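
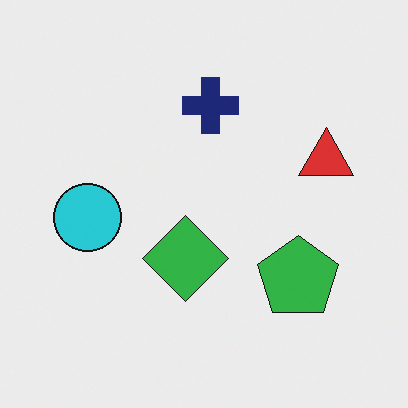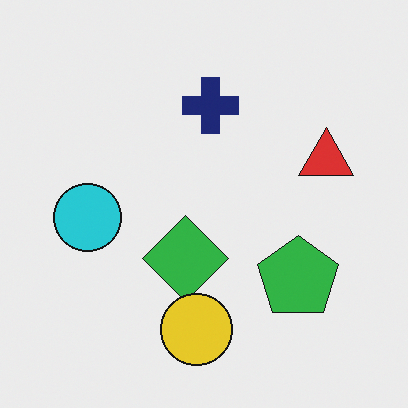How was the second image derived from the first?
It was overlaid with an additional yellow circle.

A yellow circle appears in the second image that is absent from the first.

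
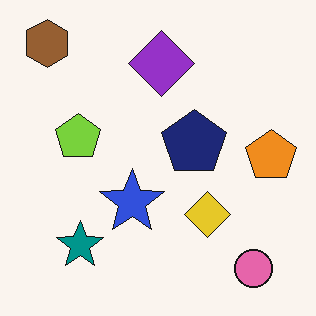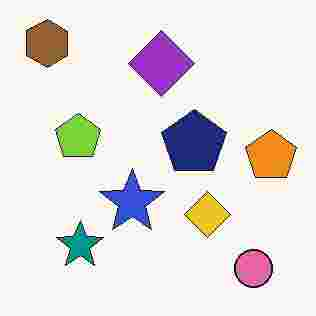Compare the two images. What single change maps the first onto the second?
It was degraded with heavy JPEG compression.

Blocky 8×8 compression artifacts appear around shape edges and the flat background shows ringing — characteristic JPEG degradation.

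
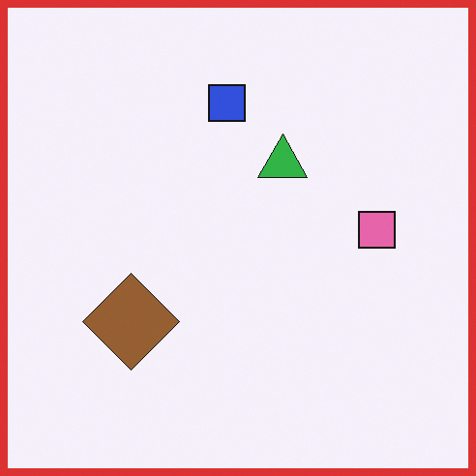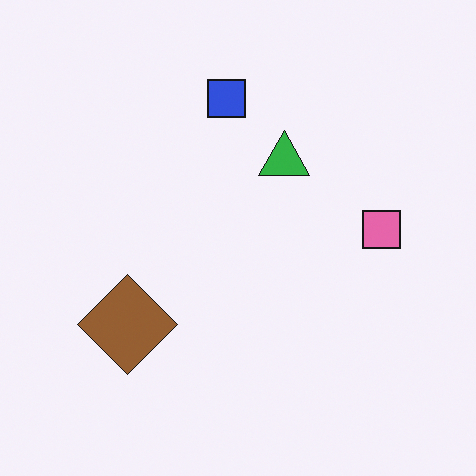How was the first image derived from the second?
The transformation is: framed with a red border.

A solid red frame runs around the edge of the first image, with the content slightly shrunk inside it.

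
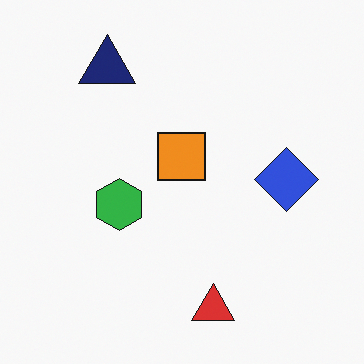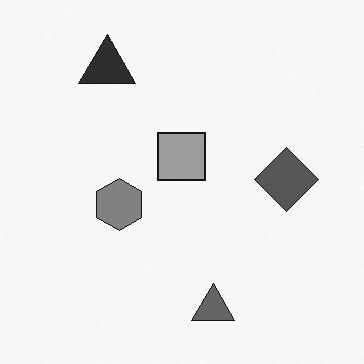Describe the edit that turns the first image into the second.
Converted to grayscale.

All color is removed — every shape is now a shade of grey.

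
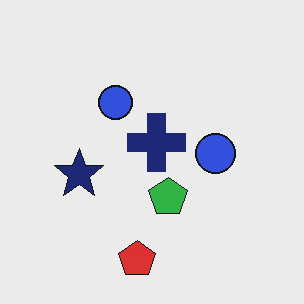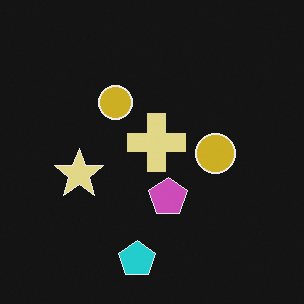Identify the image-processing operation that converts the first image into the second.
This is the original image color-inverted (negative).

The light background has become dark and every shape's color is its complement — a photographic negative.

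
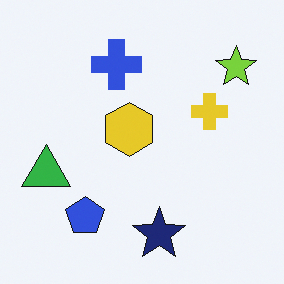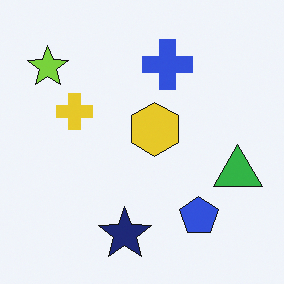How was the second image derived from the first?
The image was flipped horizontally (left ↔ right).

The green triangle is in the left of the first image and the right of the second — shapes on opposite sides of the vertical midline have swapped in a mirror flip.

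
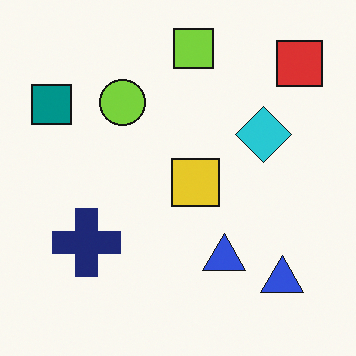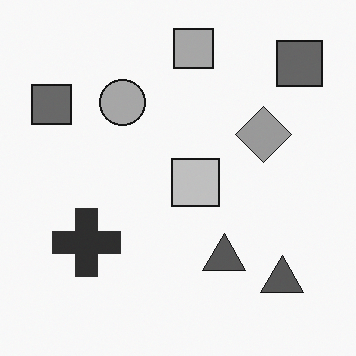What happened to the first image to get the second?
It was converted to grayscale.

All color is removed — every shape is now a shade of grey.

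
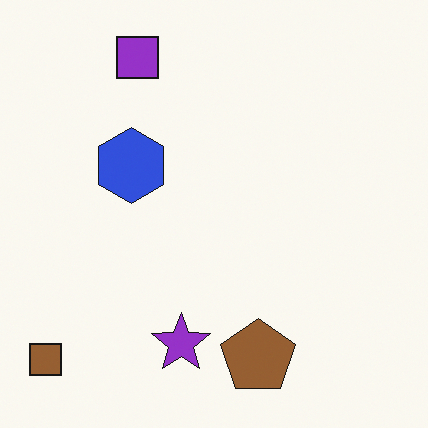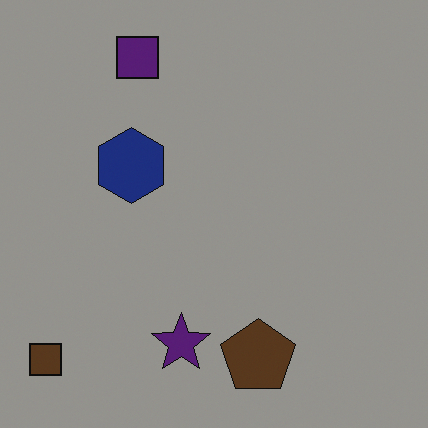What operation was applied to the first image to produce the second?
Darkened a lot.

Every pixel — background and shapes alike — is uniformly darkened.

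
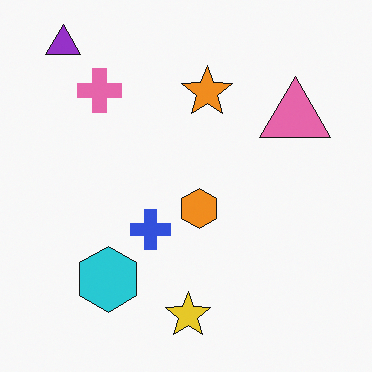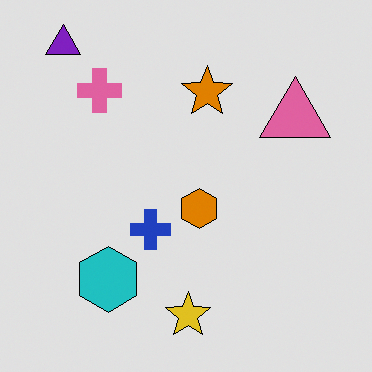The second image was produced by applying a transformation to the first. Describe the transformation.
It was moderately posterized.

Each flat color has snapped to a coarser quantized level — most visibly, the near-white background has dropped to a flat grey.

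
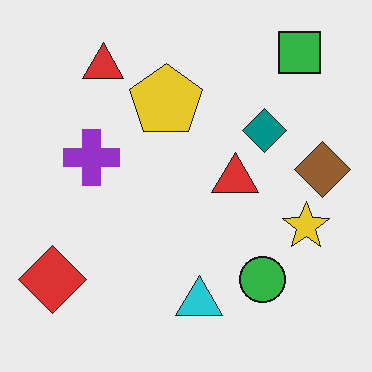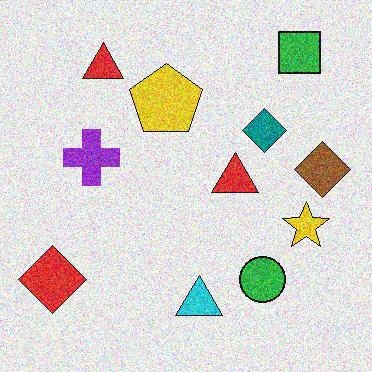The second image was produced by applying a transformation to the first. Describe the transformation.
It was degraded with visible gaussian noise.

Random speckle covers the whole image, including the flat background.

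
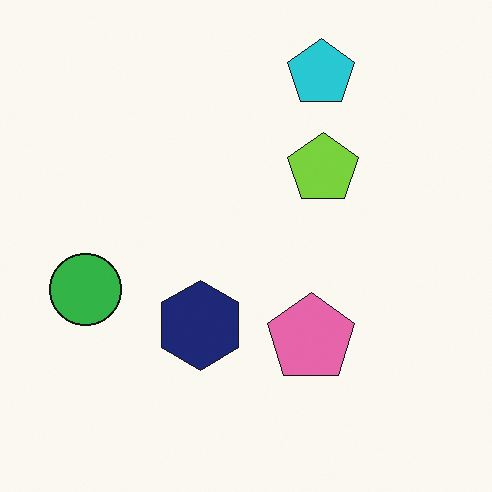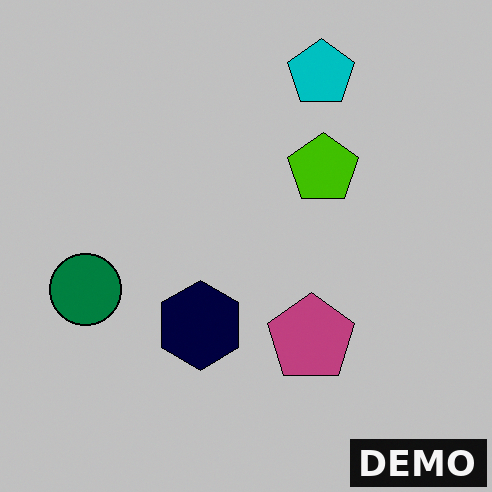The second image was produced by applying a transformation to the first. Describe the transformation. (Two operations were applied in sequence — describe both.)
The transformation is: aggressively posterized, then watermarked with the text "DEMO" in the lower-right corner.

Each flat color has snapped to a coarser quantized level — most visibly, the near-white background has dropped to a flat grey. A dark label reading "DEMO" appears in the lower-right corner.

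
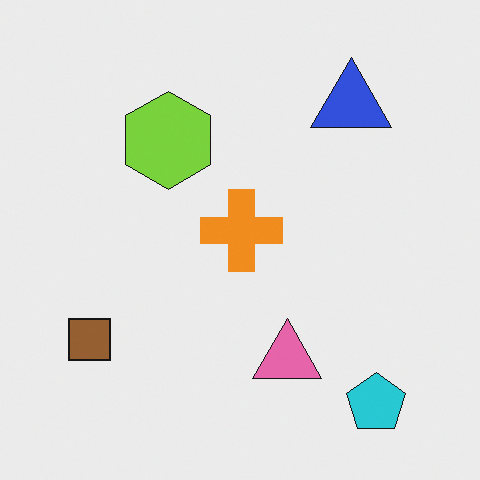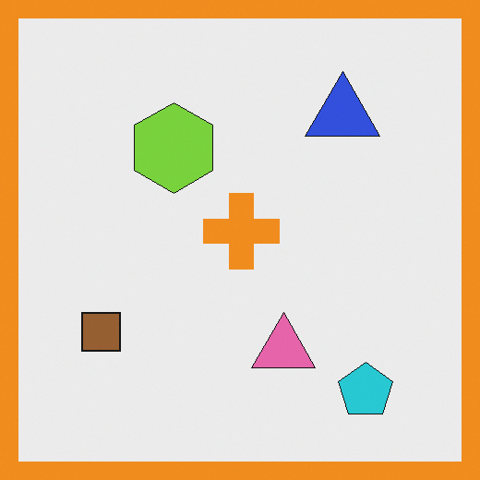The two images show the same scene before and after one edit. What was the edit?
It was framed with a orange border.

A solid orange frame runs around the edge of the second image, with the content slightly shrunk inside it.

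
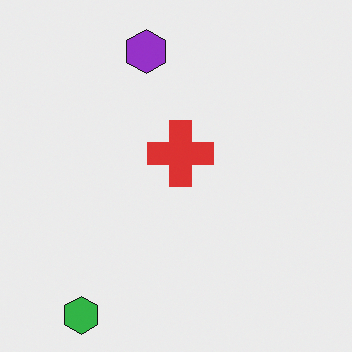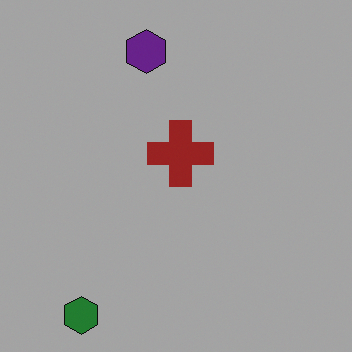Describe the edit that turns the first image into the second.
Noticeably darkened.

Every pixel — background and shapes alike — is uniformly darkened.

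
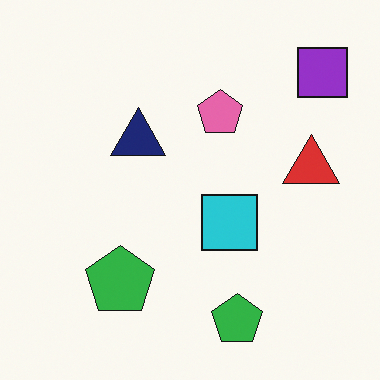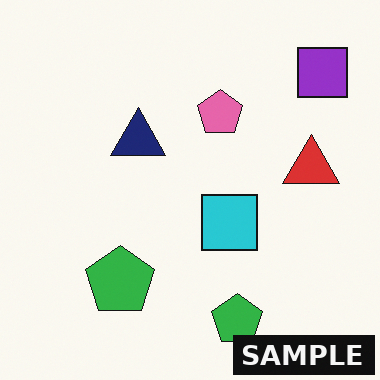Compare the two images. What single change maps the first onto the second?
The transformation is: watermarked with the text "SAMPLE" in the lower-right corner.

A dark label reading "SAMPLE" appears in the lower-right corner.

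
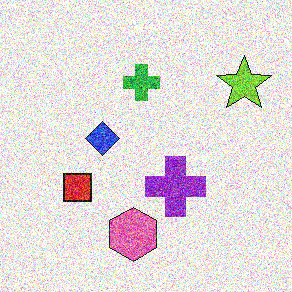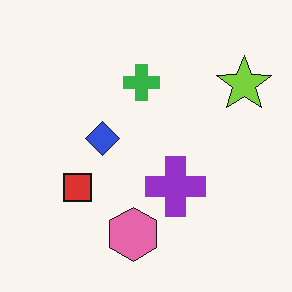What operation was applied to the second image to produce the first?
The image was degraded with strong gaussian noise.

Random speckle covers the whole image, including the flat background.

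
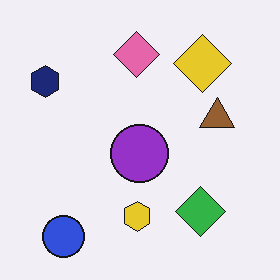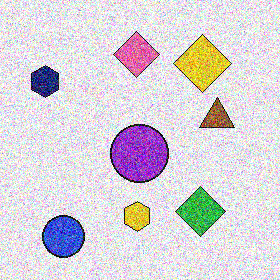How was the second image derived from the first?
The transformation is: degraded with strong gaussian noise.

Random speckle covers the whole image, including the flat background.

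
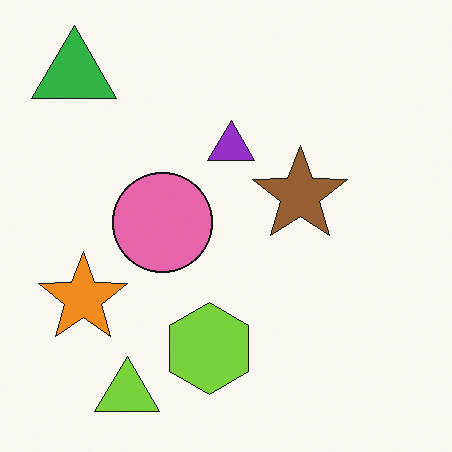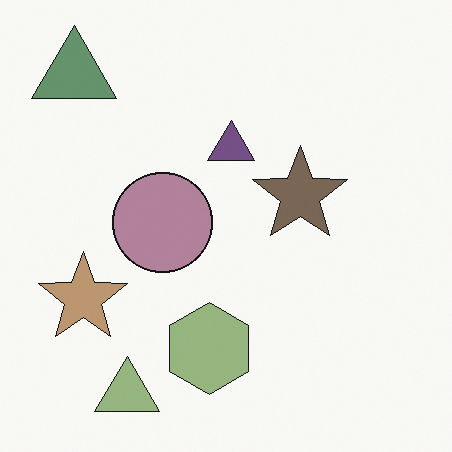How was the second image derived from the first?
The image was heavily desaturated.

All colors are more muted and greyish — a global saturation change.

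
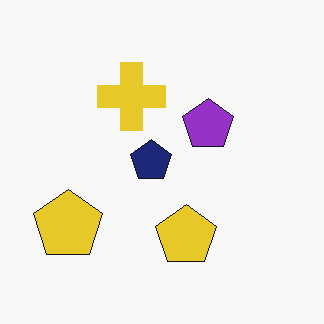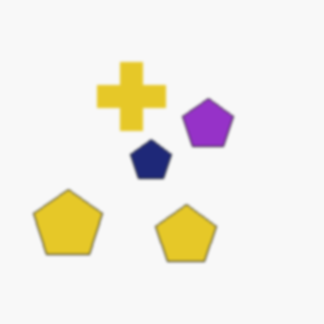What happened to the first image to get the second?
The image was lightly blurred.

Shape edges and outlines are uniformly softened across the whole image.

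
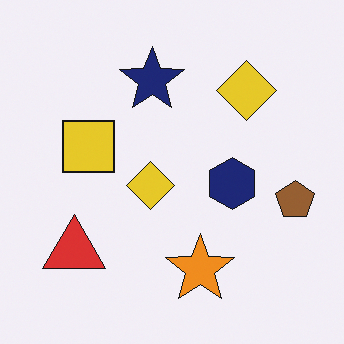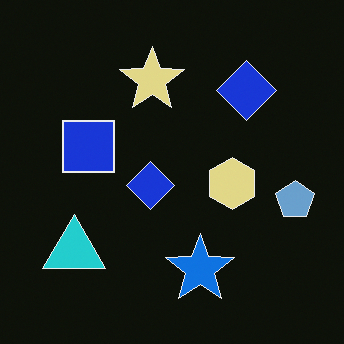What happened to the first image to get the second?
The image was color-inverted (negative).

The light background has become dark and every shape's color is its complement — a photographic negative.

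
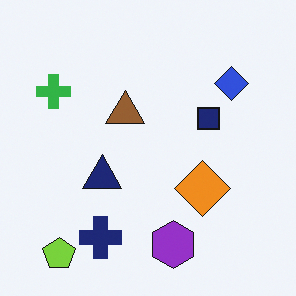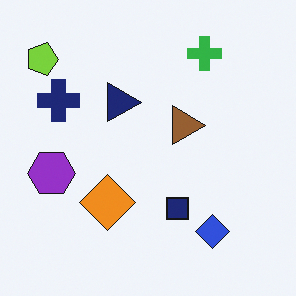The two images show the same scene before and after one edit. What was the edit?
It was rotated 90° clockwise.

The lime pentagon sits in the bottom-left of the first image and the top-left of the second — consistent with a whole-image 90° clockwise rotation.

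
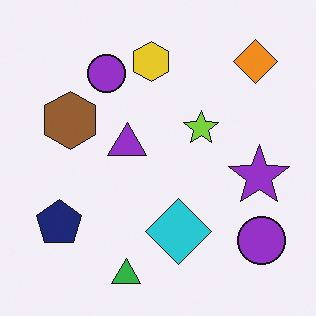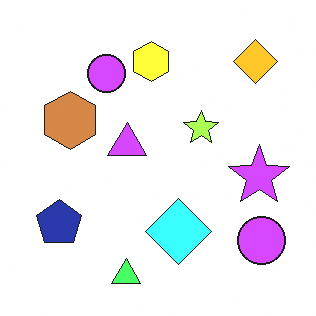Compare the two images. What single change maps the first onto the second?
This is the original image substantially brightened.

Every pixel — background and shapes alike — is uniformly brightened.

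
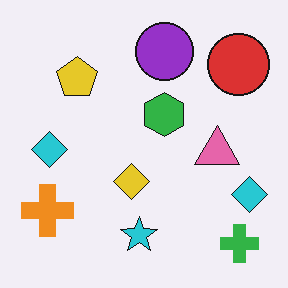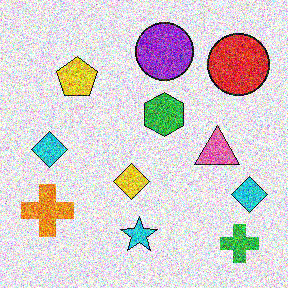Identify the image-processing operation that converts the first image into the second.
The image was degraded with heavy additive noise.

Random speckle covers the whole image, including the flat background.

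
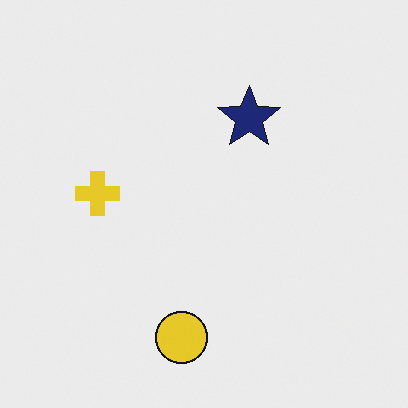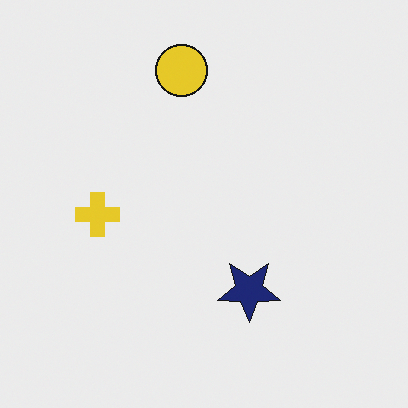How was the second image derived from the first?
The transformation is: flipped vertically (top ↔ bottom).

The yellow circle is in the bottom of the first image and the top of the second — shapes on opposite sides of the horizontal midline have swapped in a mirror flip.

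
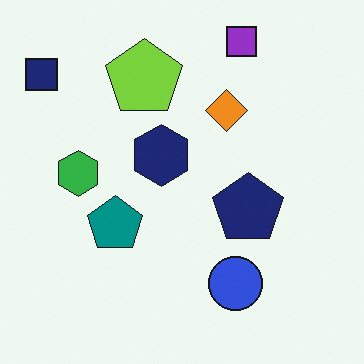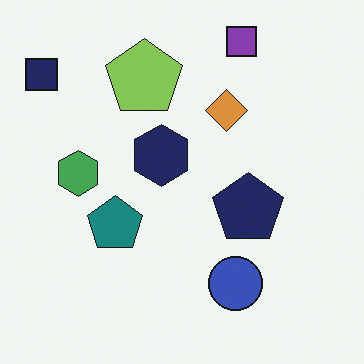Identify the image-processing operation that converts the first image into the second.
This is the original image slightly desaturated.

All colors are more muted and greyish — a global saturation change.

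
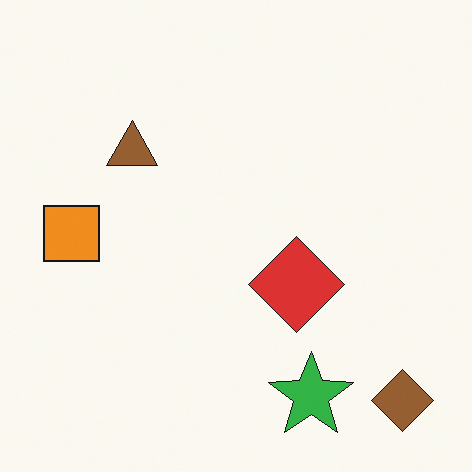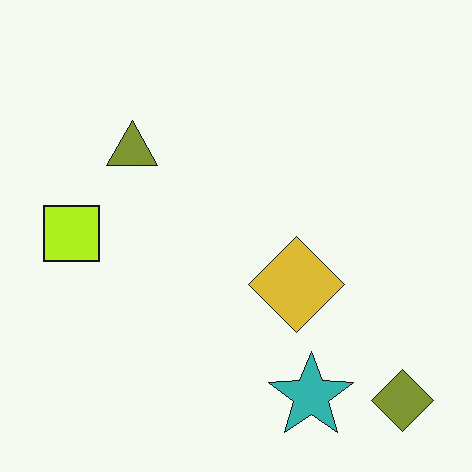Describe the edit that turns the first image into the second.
It was hue-shifted slightly.

Every shape's color has rotated by the same amount around the hue wheel — a uniform hue shift.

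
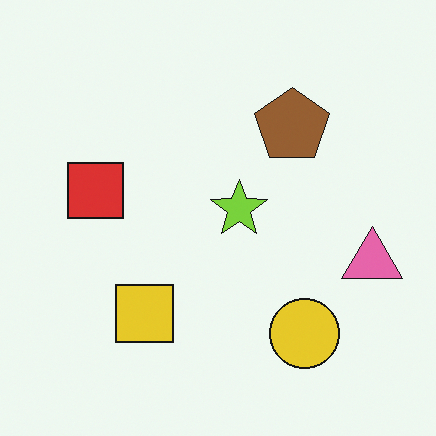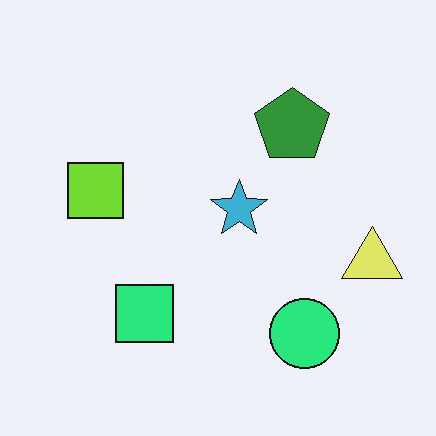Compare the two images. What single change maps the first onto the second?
Hue-shifted by a moderate amount.

Every shape's color has rotated by the same amount around the hue wheel — a uniform hue shift.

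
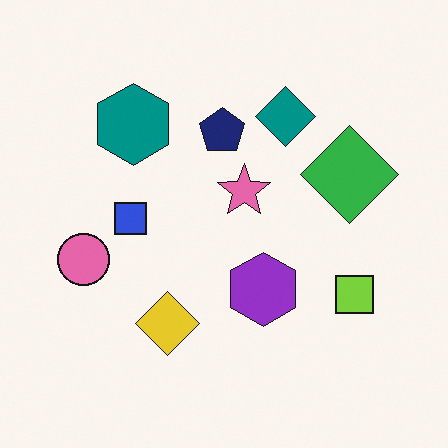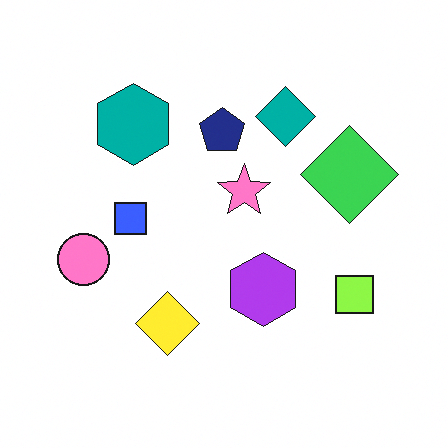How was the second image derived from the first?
It was brightened a little.

Every pixel — background and shapes alike — is uniformly brightened.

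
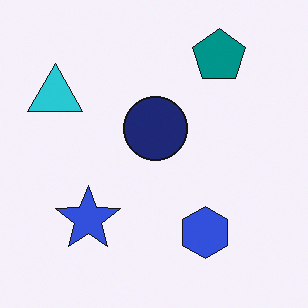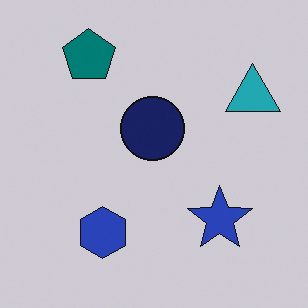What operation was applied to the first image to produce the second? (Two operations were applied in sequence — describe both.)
The image was darkened a little, then flipped horizontally (left ↔ right).

Every pixel — background and shapes alike — is uniformly darkened. The cyan triangle is in the top-left of the first image and the top-right of the second — shapes on opposite sides of the vertical midline have swapped in a mirror flip.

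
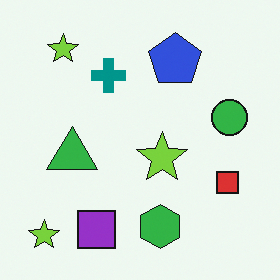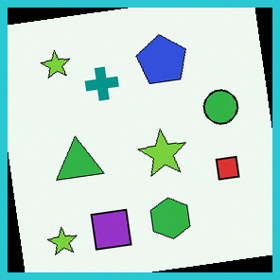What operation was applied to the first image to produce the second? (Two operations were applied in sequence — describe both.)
The transformation is: rotated counter-clockwise by a few degrees, then framed with a cyan border.

Every shape is tilted by the same angle and the image corners show triangular fill wedges — a whole-image rotation by a non-right angle. A solid cyan frame runs around the edge of the second image, with the content slightly shrunk inside it.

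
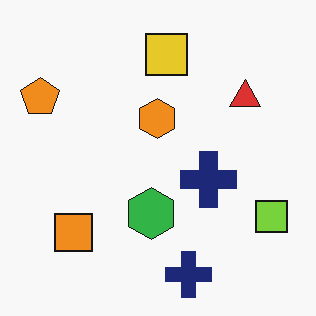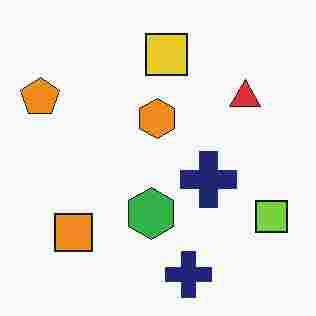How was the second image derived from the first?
The transformation is: degraded with heavy JPEG compression.

Blocky 8×8 compression artifacts appear around shape edges and the flat background shows ringing — characteristic JPEG degradation.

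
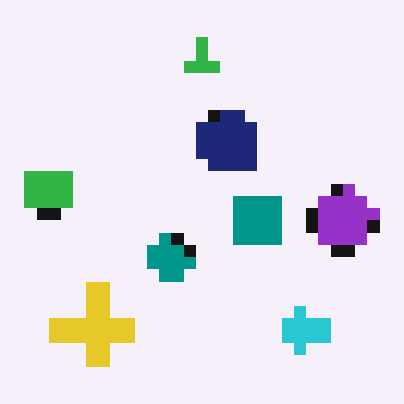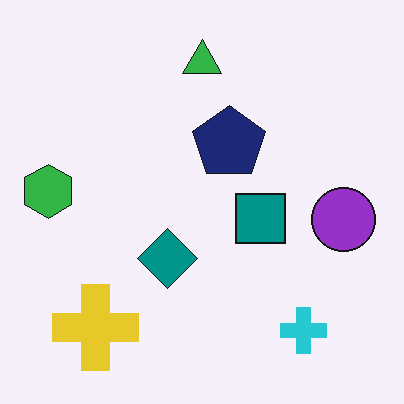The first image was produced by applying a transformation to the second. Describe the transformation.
The transformation is: coarsely pixelated.

Shapes are reduced to large square blocks; fine edges and outlines are lost — a downscale-then-upscale (mosaic) effect.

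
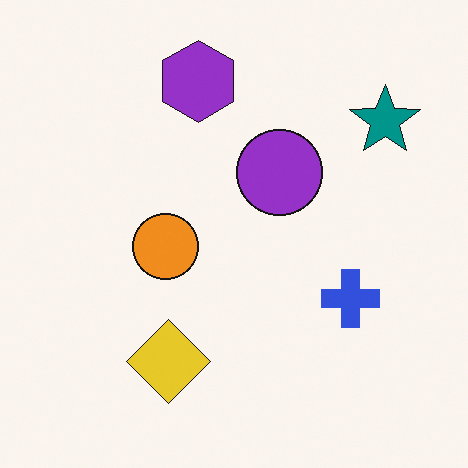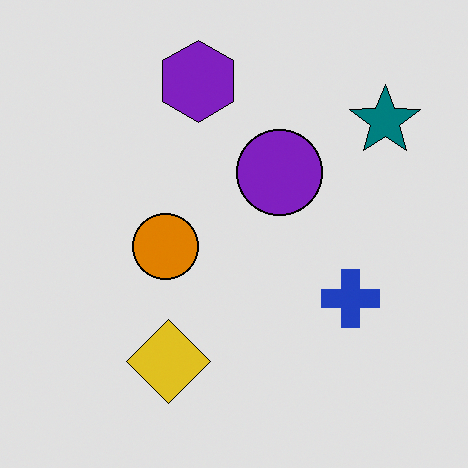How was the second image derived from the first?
The transformation is: moderately posterized.

Each flat color has snapped to a coarser quantized level — most visibly, the near-white background has dropped to a flat grey.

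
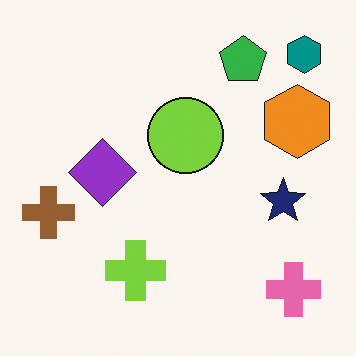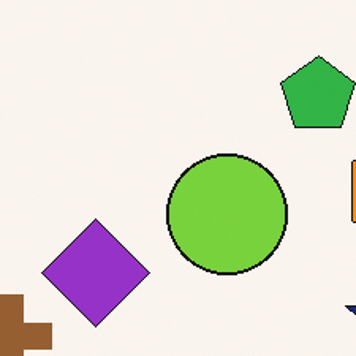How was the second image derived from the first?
Cropped to a modestly smaller region and rescaled.

The visible shapes are larger and the field of view is narrower; shapes near the original edges may be partly or wholly outside the frame — a crop-and-rescale.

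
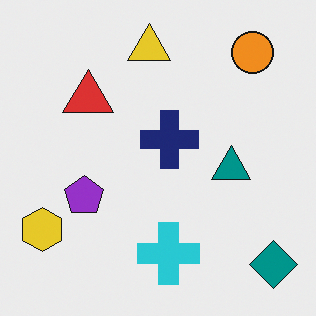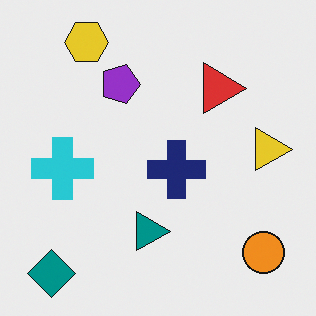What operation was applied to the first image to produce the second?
It was rotated 90° clockwise.

The teal diamond sits in the bottom-right of the first image and the bottom-left of the second — consistent with a whole-image 90° clockwise rotation.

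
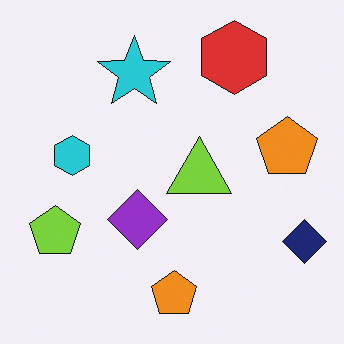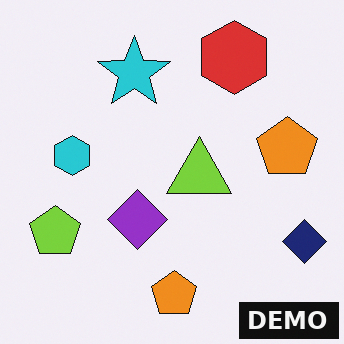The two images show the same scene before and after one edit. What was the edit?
The second image is the first watermarked with the text "DEMO" in the lower-right corner.

A dark label reading "DEMO" appears in the lower-right corner.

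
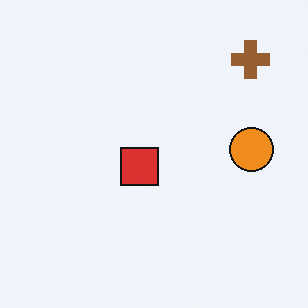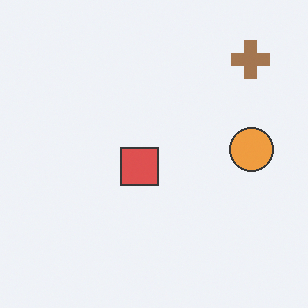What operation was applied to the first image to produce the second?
This is the original image given slightly reduced contrast.

Tones are pushed toward mid-grey across the whole image — a global contrast change.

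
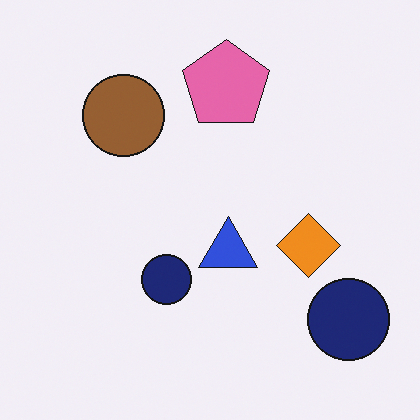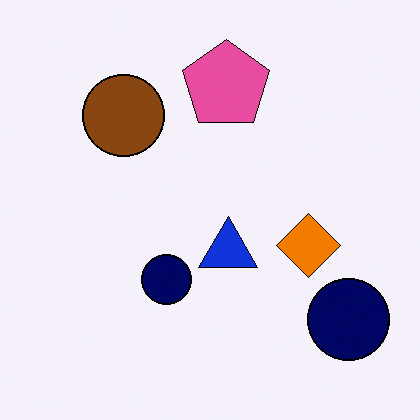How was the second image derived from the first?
The second image is the first given slightly increased contrast.

Tones are pushed away from mid-grey across the whole image — a global contrast change.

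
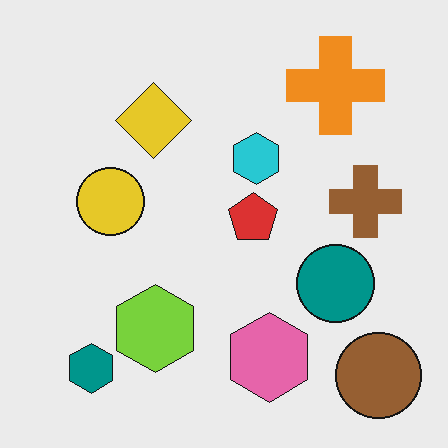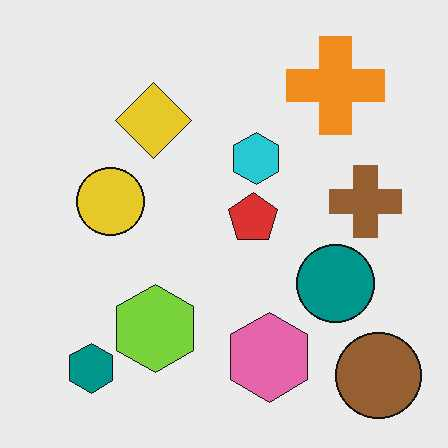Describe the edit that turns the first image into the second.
The transformation is: JPEG-compressed with visible artifacts.

Blocky 8×8 compression artifacts appear around shape edges and the flat background shows ringing — characteristic JPEG degradation.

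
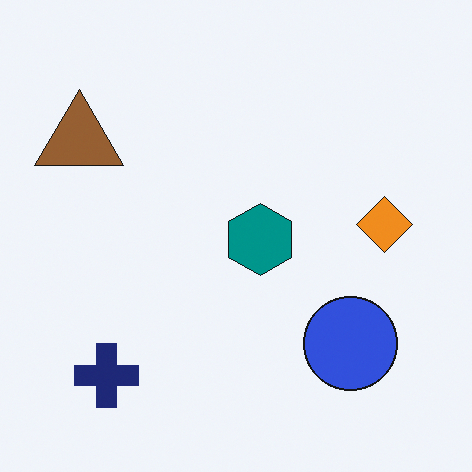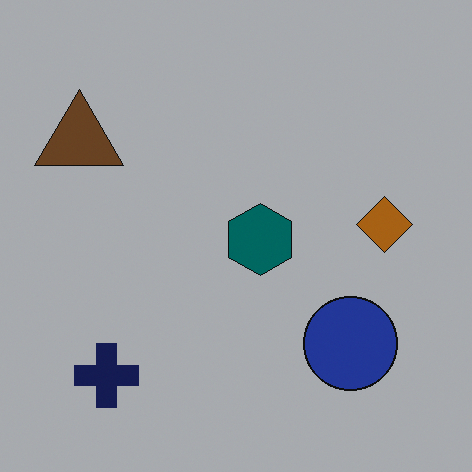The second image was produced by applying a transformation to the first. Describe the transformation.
It was noticeably darkened.

Every pixel — background and shapes alike — is uniformly darkened.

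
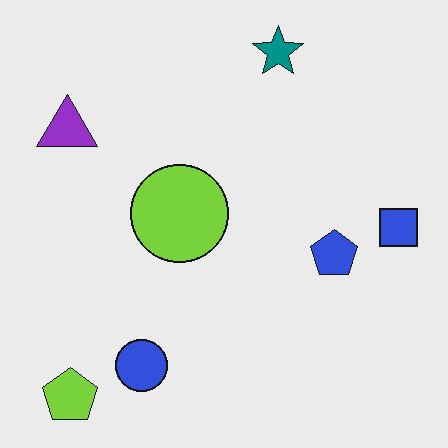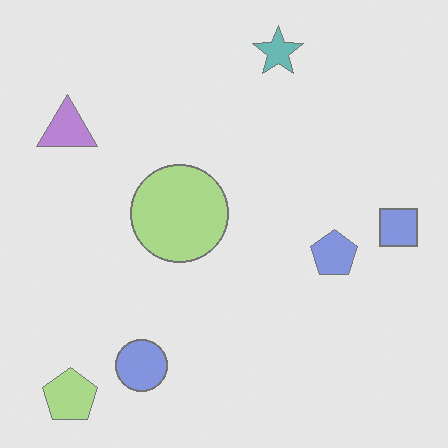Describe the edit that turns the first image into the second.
The image was given much lower contrast.

Tones are pushed toward mid-grey across the whole image — a global contrast change.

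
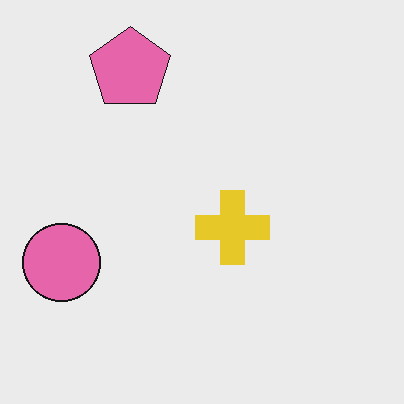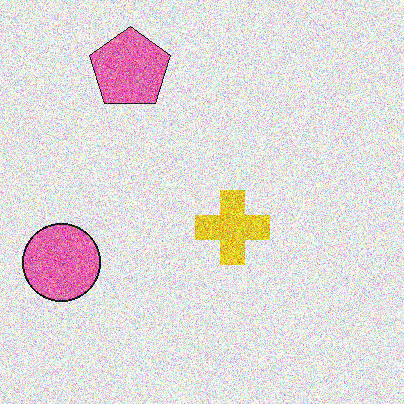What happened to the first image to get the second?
This is the original image degraded with a thick layer of grain.

Random speckle covers the whole image, including the flat background.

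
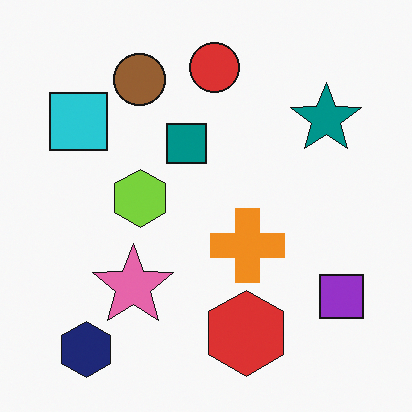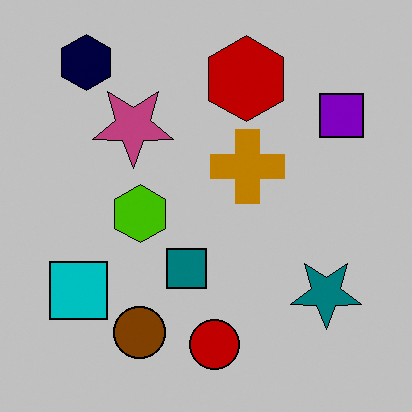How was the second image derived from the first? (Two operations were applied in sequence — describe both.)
This is the original image flipped vertically (top ↔ bottom), then heavily posterized to just a handful of flat colors.

The navy hexagon is in the bottom-left of the first image and the top-left of the second — shapes on opposite sides of the horizontal midline have swapped in a mirror flip. Each flat color has snapped to a coarser quantized level — most visibly, the near-white background has dropped to a flat grey.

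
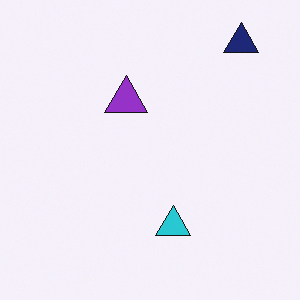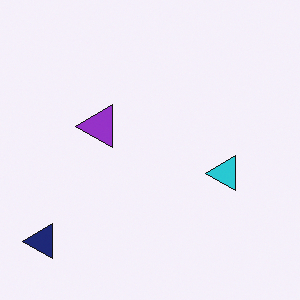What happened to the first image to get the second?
The image was transposed (reflected across the top-left ↔ bottom-right diagonal).

Shapes have swapped their row and column positions — what was in the top-right is now in the bottom-left — a diagonal reflection.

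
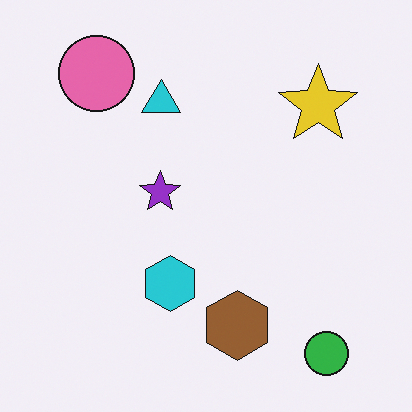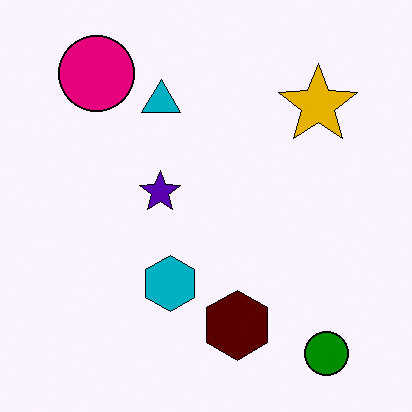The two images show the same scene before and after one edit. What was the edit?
This is the original image given much higher contrast.

Tones are pushed away from mid-grey across the whole image — a global contrast change.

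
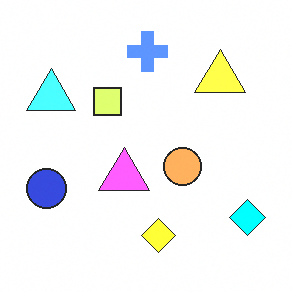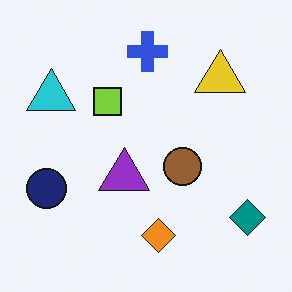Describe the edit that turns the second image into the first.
The image was noticeably brightened.

Every pixel — background and shapes alike — is uniformly brightened.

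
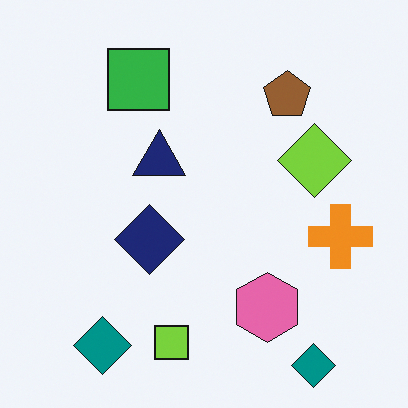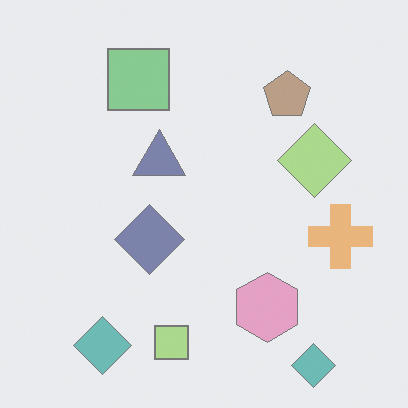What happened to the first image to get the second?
The image was given much lower contrast.

Tones are pushed toward mid-grey across the whole image — a global contrast change.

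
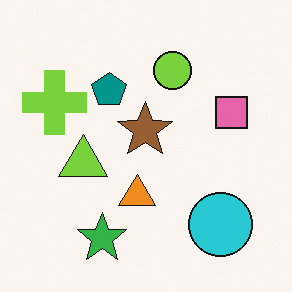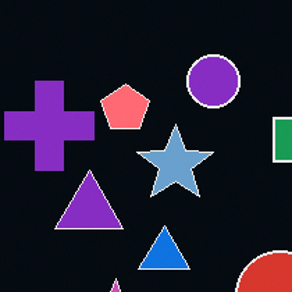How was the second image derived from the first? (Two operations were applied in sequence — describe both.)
The image was cropped to a modestly smaller region and rescaled, then color-inverted (negative).

The visible shapes are larger and the field of view is narrower; shapes near the original edges may be partly or wholly outside the frame — a crop-and-rescale. The light background has become dark and every shape's color is its complement — a photographic negative.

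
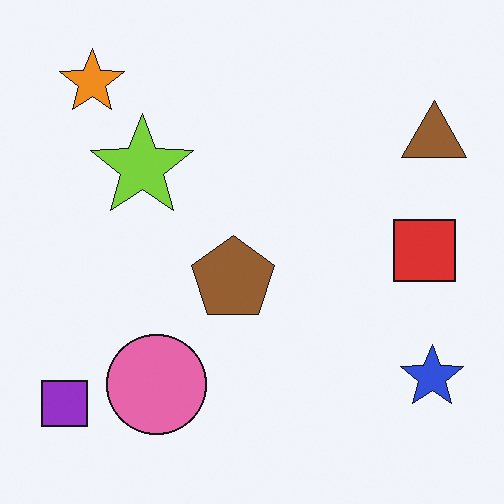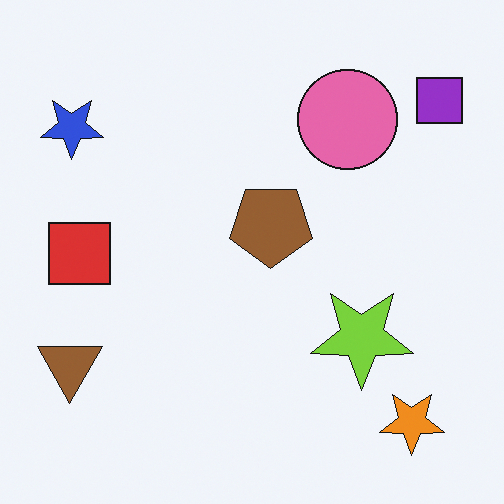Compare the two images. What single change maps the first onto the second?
It was rotated 180°.

The purple square sits in the bottom-left of the first image and the top-right of the second — consistent with a whole-image 180° rotation.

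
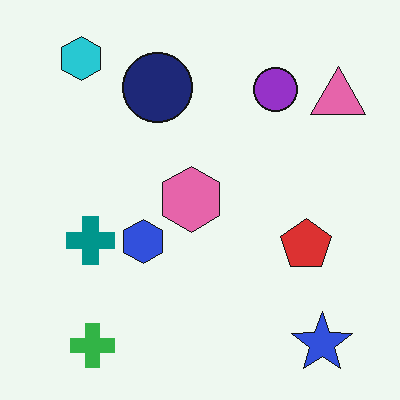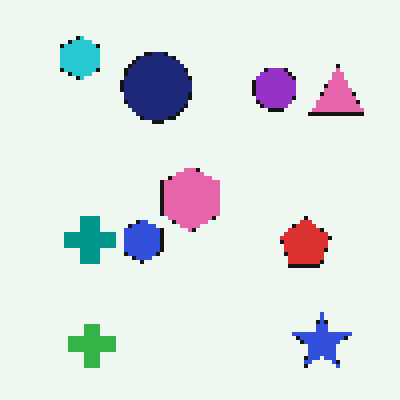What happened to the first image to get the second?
The second image is the first lightly pixelated (a mild mosaic effect).

Shapes are reduced to large square blocks; fine edges and outlines are lost — a downscale-then-upscale (mosaic) effect.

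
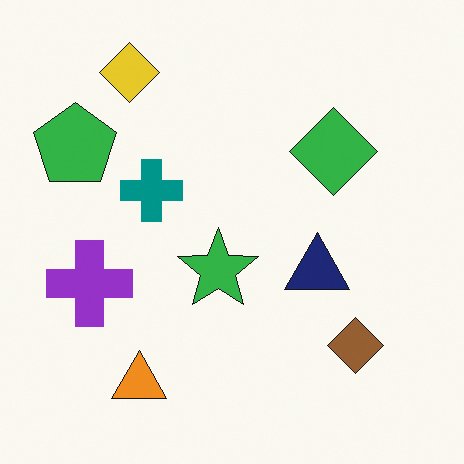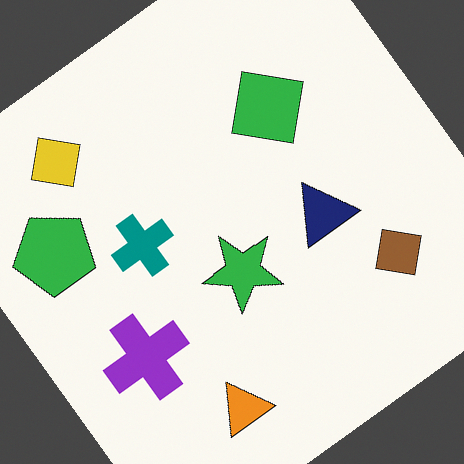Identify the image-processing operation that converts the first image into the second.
Rotated counter-clockwise by a large amount — several tens of degrees.

Every shape is tilted by the same angle and the image corners show triangular fill wedges — a whole-image rotation by a non-right angle.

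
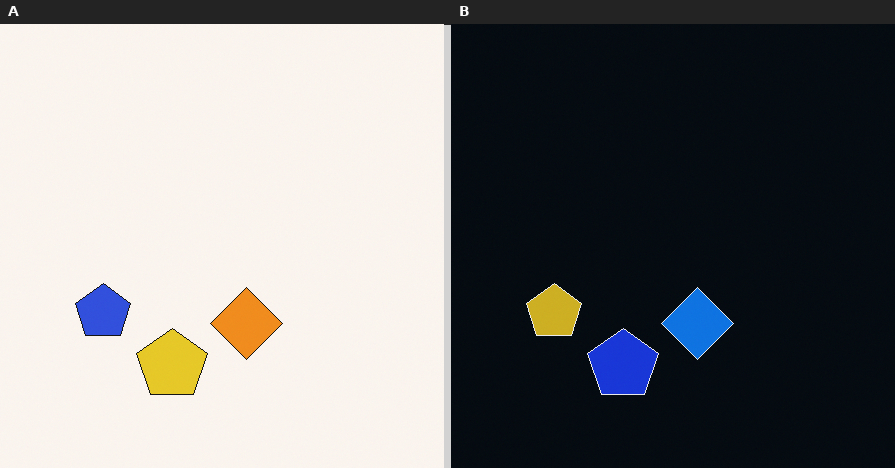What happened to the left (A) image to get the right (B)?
The transformation is: color-inverted (negative).

The light background has become dark and every shape's color is its complement — a photographic negative.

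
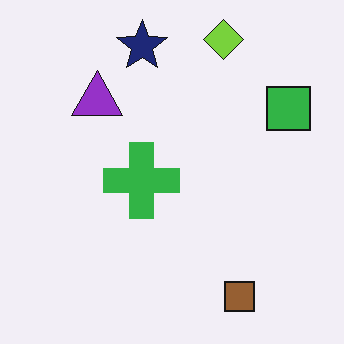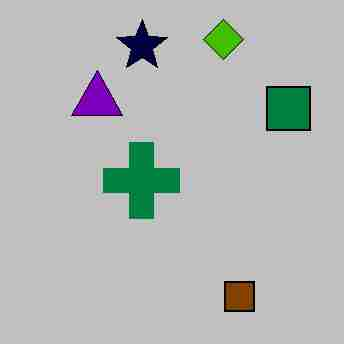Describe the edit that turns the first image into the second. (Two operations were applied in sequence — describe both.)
It was aggressively posterized, then degraded with heavy JPEG compression.

Each flat color has snapped to a coarser quantized level — most visibly, the near-white background has dropped to a flat grey. Blocky 8×8 compression artifacts appear around shape edges and the flat background shows ringing — characteristic JPEG degradation.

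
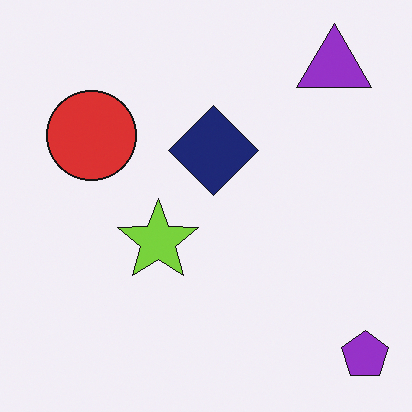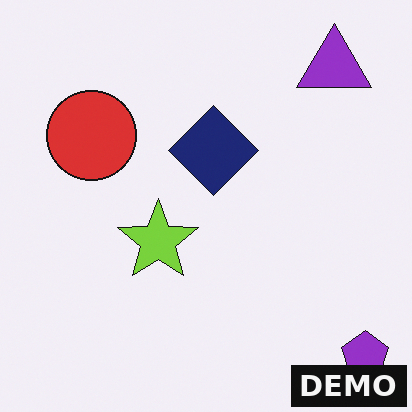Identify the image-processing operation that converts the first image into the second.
It was watermarked with the text "DEMO" in the lower-right corner.

A dark label reading "DEMO" appears in the lower-right corner.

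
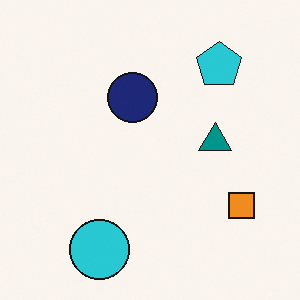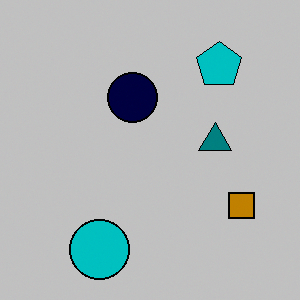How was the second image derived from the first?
The image was aggressively posterized.

Each flat color has snapped to a coarser quantized level — most visibly, the near-white background has dropped to a flat grey.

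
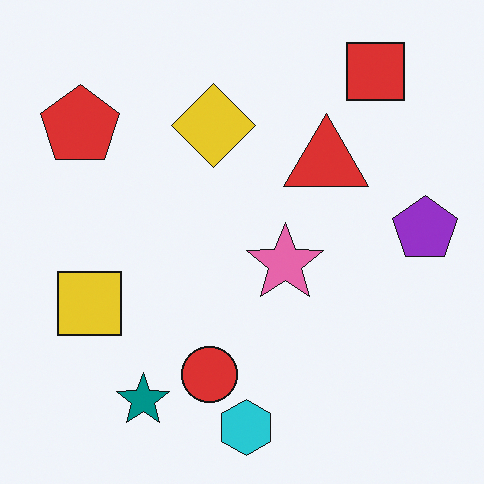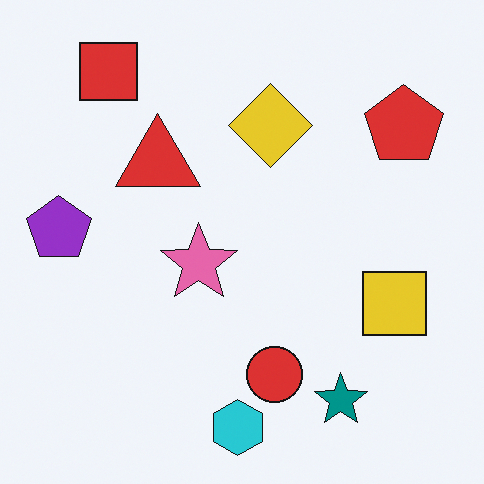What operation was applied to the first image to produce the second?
This is the original image flipped horizontally (left ↔ right).

The purple pentagon is in the right of the first image and the left of the second — shapes on opposite sides of the vertical midline have swapped in a mirror flip.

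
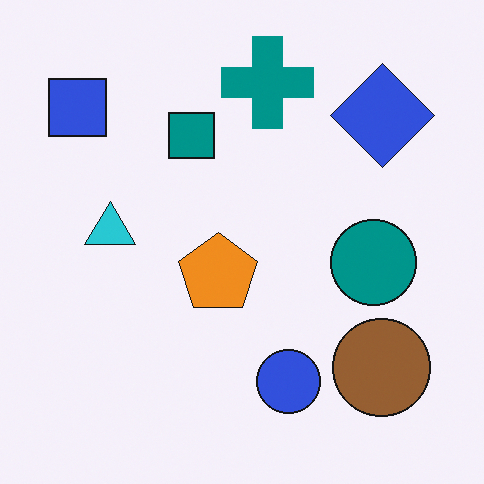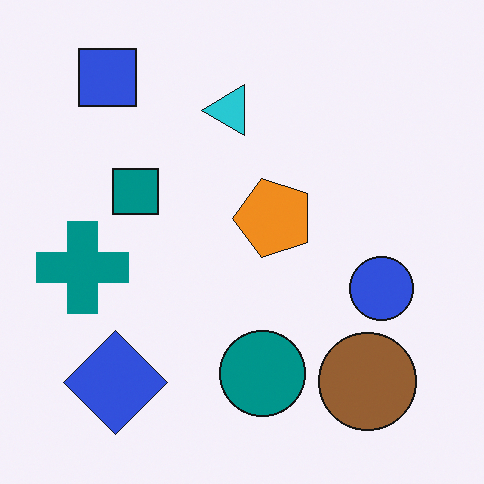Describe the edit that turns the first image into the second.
The transformation is: transposed (reflected across the top-left ↔ bottom-right diagonal).

Shapes have swapped their row and column positions — what was in the top-right is now in the bottom-left — a diagonal reflection.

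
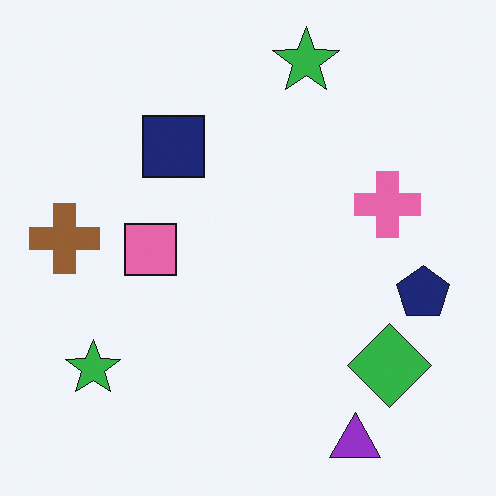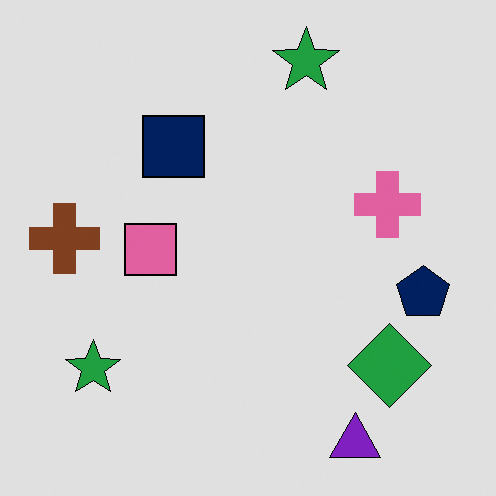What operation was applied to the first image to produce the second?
The second image is the first posterized to a reduced palette.

Each flat color has snapped to a coarser quantized level — most visibly, the near-white background has dropped to a flat grey.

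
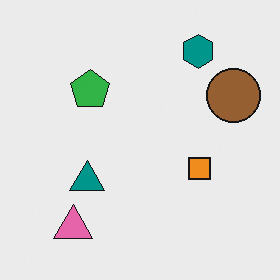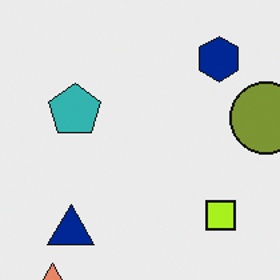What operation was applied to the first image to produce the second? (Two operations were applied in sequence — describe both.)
The second image is the first cropped to a modestly smaller region and rescaled, then hue-shifted by a small amount.

The visible shapes are larger and the field of view is narrower; shapes near the original edges may be partly or wholly outside the frame — a crop-and-rescale. Every shape's color has rotated by the same amount around the hue wheel — a uniform hue shift.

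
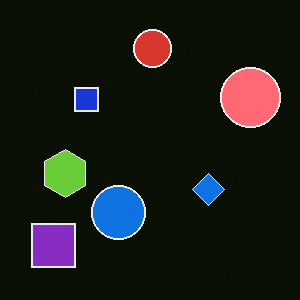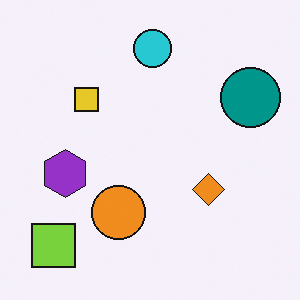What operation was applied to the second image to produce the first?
This is the original image color-inverted (negative).

The light background has become dark and every shape's color is its complement — a photographic negative.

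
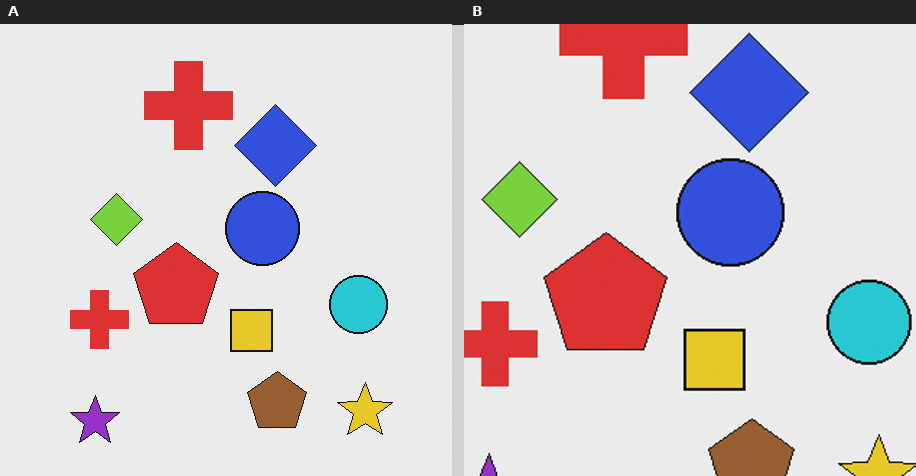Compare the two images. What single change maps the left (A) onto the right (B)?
It was cropped slightly and scaled back up.

The visible shapes are larger and the field of view is narrower; shapes near the original edges may be partly or wholly outside the frame — a crop-and-rescale.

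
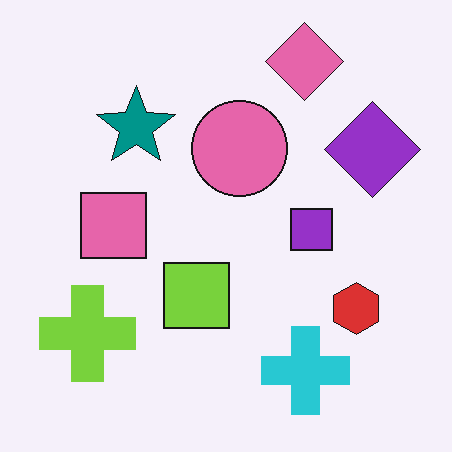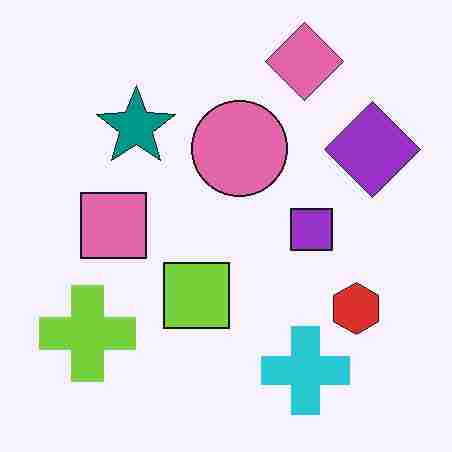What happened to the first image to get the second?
The image was heavily JPEG-compressed with obvious blocking artifacts.

Blocky 8×8 compression artifacts appear around shape edges and the flat background shows ringing — characteristic JPEG degradation.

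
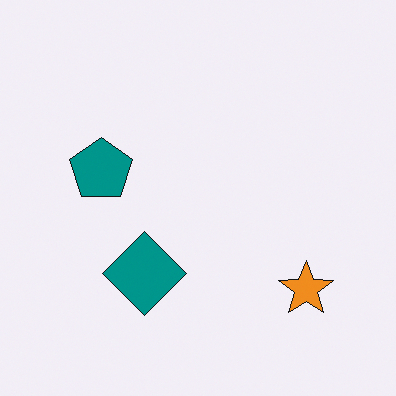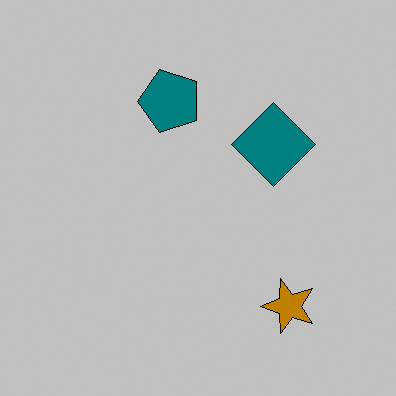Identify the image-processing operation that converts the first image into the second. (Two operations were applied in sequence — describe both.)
This is the original image transposed (reflected across the top-left ↔ bottom-right diagonal), then aggressively posterized.

Shapes have swapped their row and column positions — what was in the top-right is now in the bottom-left — a diagonal reflection. Each flat color has snapped to a coarser quantized level — most visibly, the near-white background has dropped to a flat grey.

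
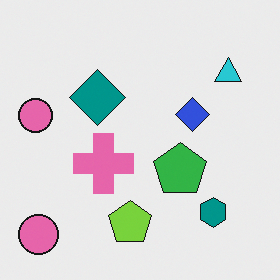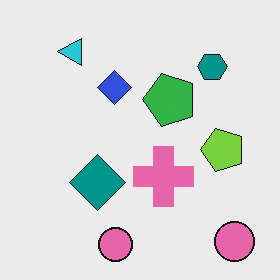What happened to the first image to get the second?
Rotated 90° counter-clockwise.

The cyan triangle sits in the top-right of the first image and the top-left of the second — consistent with a whole-image 90° counter-clockwise rotation.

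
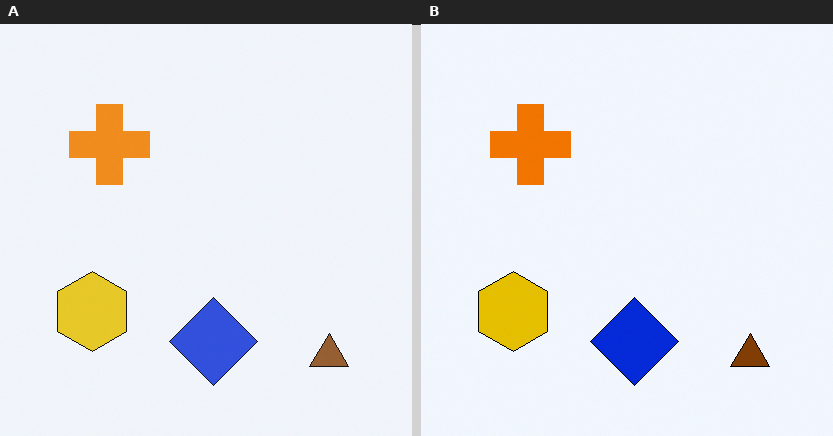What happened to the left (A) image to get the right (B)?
The transformation is: given slightly increased contrast.

Tones are pushed away from mid-grey across the whole image — a global contrast change.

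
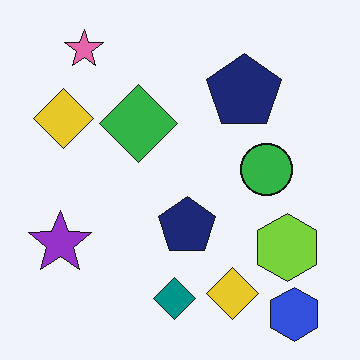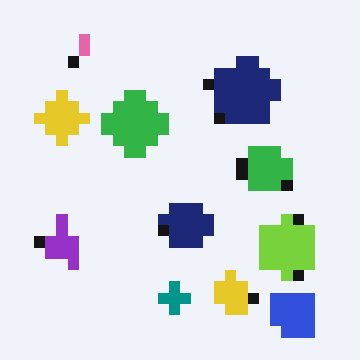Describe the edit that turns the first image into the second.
The image was heavily pixelated into large blocks.

Shapes are reduced to large square blocks; fine edges and outlines are lost — a downscale-then-upscale (mosaic) effect.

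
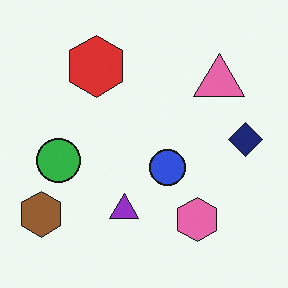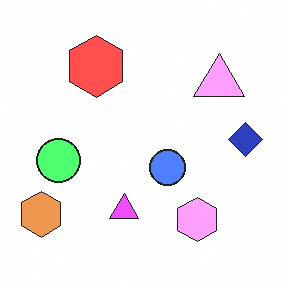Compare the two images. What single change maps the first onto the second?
Noticeably brightened.

Every pixel — background and shapes alike — is uniformly brightened.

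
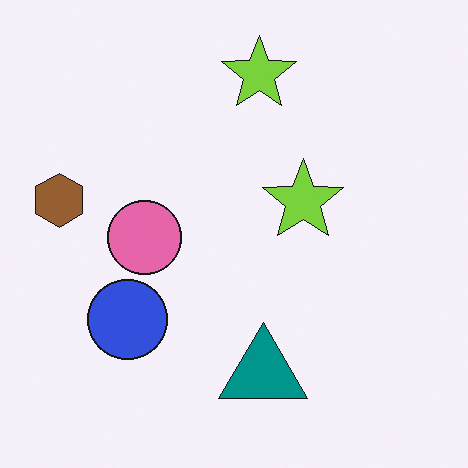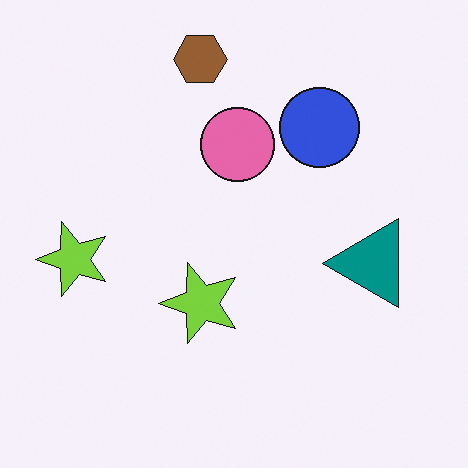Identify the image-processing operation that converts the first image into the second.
This is the original image transposed (reflected across the top-left ↔ bottom-right diagonal).

Shapes have swapped their row and column positions — what was in the top-right is now in the bottom-left — a diagonal reflection.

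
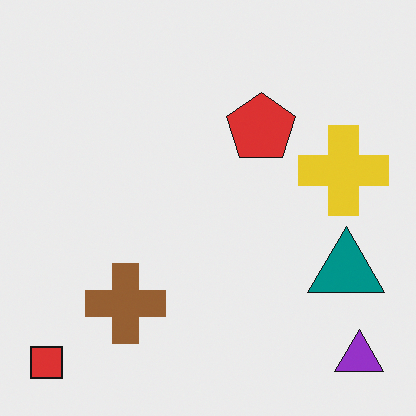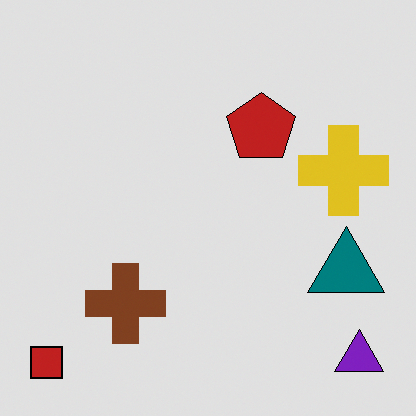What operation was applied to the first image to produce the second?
It was posterized to a reduced palette.

Each flat color has snapped to a coarser quantized level — most visibly, the near-white background has dropped to a flat grey.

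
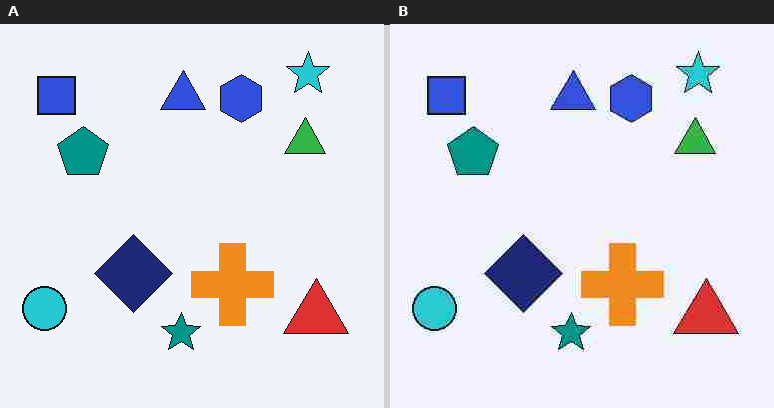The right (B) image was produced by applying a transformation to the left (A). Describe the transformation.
The image was degraded with heavy JPEG compression.

Blocky 8×8 compression artifacts appear around shape edges and the flat background shows ringing — characteristic JPEG degradation.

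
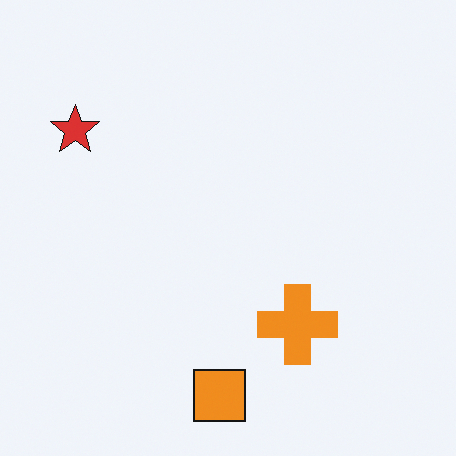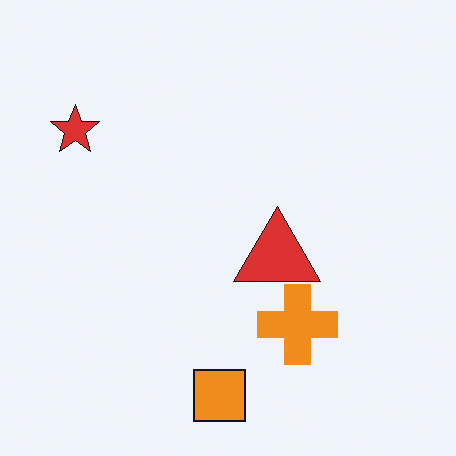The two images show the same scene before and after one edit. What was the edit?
This is the original image overlaid with an additional red triangle.

A red triangle appears in the second image that is absent from the first.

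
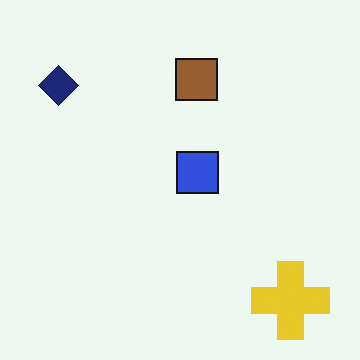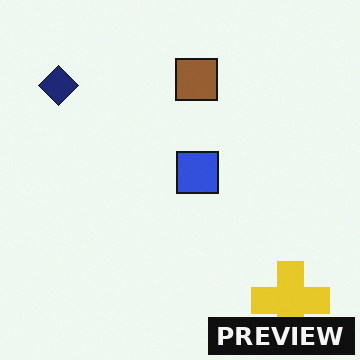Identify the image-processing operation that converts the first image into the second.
This is the original image watermarked with the text "PREVIEW" in the lower-right corner.

A dark label reading "PREVIEW" appears in the lower-right corner.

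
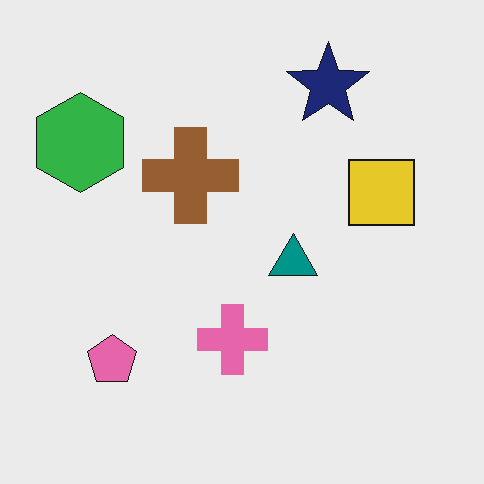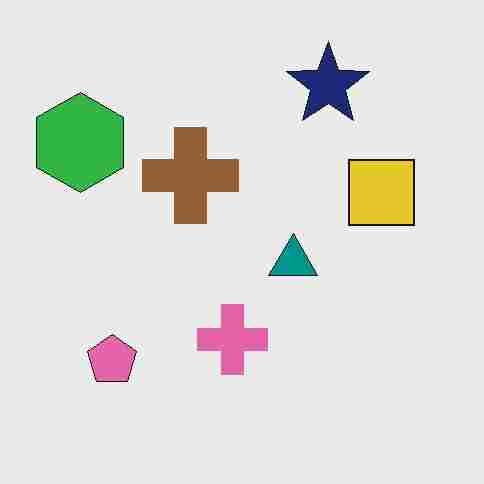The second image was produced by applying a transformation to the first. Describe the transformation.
The image was heavily JPEG-compressed with obvious blocking artifacts.

Blocky 8×8 compression artifacts appear around shape edges and the flat background shows ringing — characteristic JPEG degradation.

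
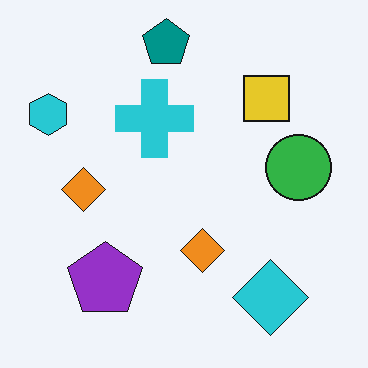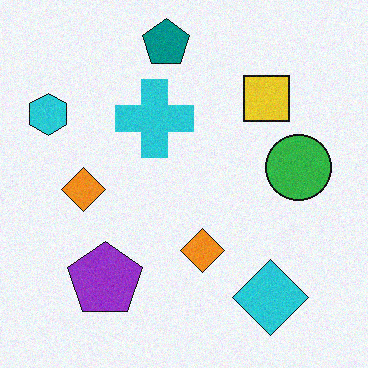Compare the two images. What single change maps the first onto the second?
It was degraded with light additive noise.

Random speckle covers the whole image, including the flat background.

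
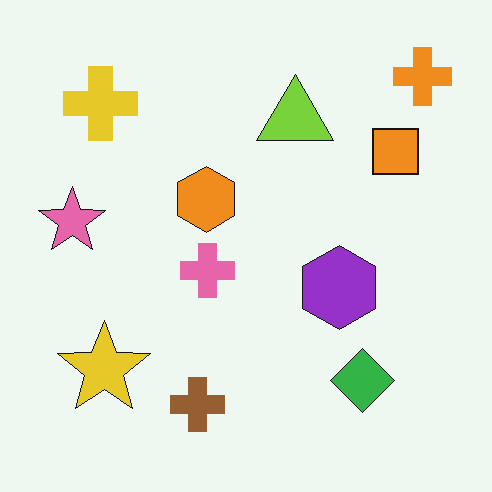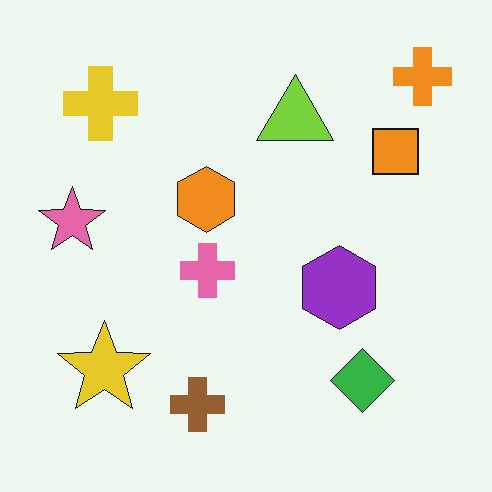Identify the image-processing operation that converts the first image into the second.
This is the original image JPEG-compressed with visible artifacts.

Blocky 8×8 compression artifacts appear around shape edges and the flat background shows ringing — characteristic JPEG degradation.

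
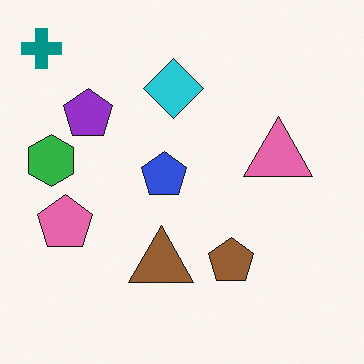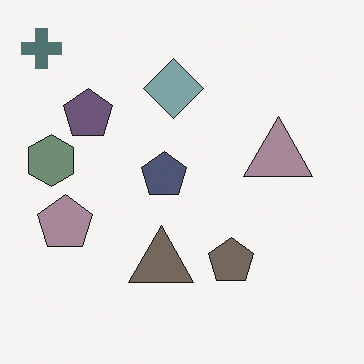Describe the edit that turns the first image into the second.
It was heavily desaturated.

All colors are more muted and greyish — a global saturation change.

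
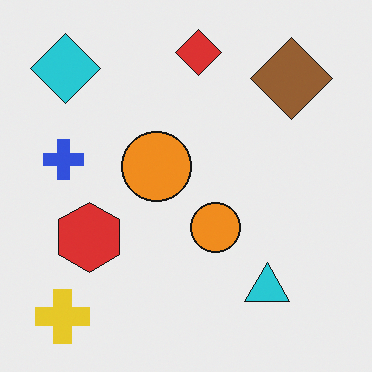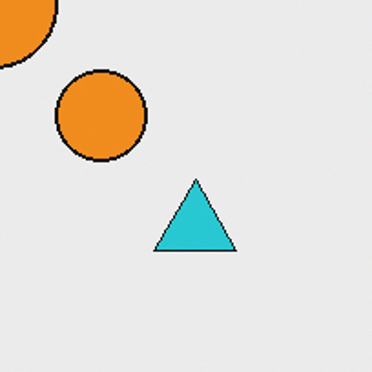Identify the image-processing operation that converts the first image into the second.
Cropped tightly and scaled back up.

The visible shapes are larger and the field of view is narrower; shapes near the original edges may be partly or wholly outside the frame — a crop-and-rescale.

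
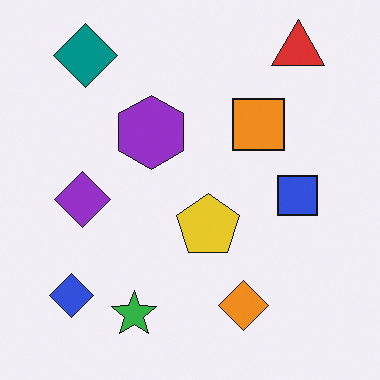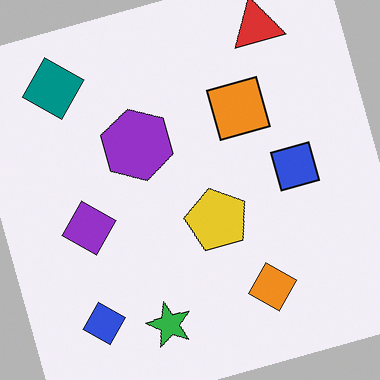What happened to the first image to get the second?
The transformation is: rotated counter-clockwise by a clearly visible amount.

Every shape is tilted by the same angle and the image corners show triangular fill wedges — a whole-image rotation by a non-right angle.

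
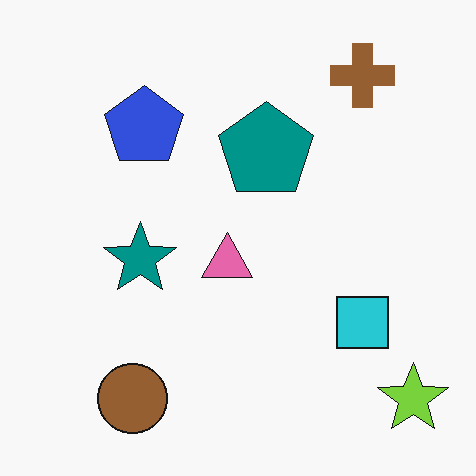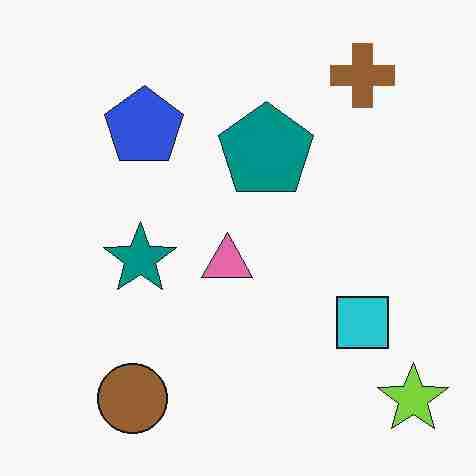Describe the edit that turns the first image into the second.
The transformation is: heavily JPEG-compressed with obvious blocking artifacts.

Blocky 8×8 compression artifacts appear around shape edges and the flat background shows ringing — characteristic JPEG degradation.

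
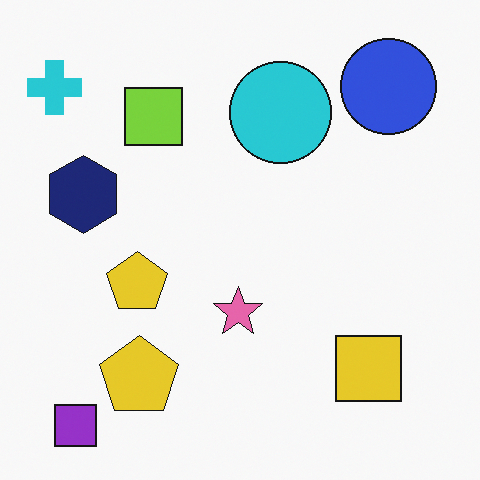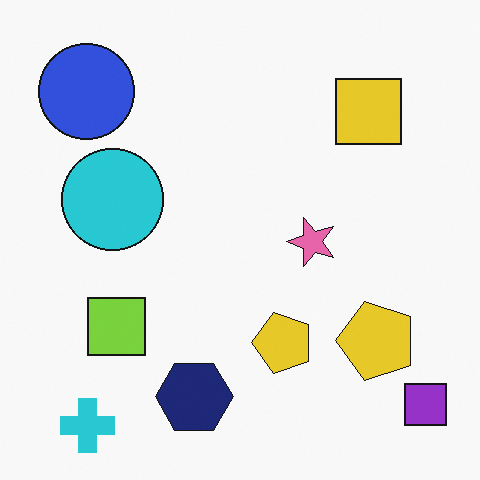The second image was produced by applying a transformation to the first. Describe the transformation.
It was rotated 90° counter-clockwise.

The purple square sits in the bottom-left of the first image and the bottom-right of the second — consistent with a whole-image 90° counter-clockwise rotation.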